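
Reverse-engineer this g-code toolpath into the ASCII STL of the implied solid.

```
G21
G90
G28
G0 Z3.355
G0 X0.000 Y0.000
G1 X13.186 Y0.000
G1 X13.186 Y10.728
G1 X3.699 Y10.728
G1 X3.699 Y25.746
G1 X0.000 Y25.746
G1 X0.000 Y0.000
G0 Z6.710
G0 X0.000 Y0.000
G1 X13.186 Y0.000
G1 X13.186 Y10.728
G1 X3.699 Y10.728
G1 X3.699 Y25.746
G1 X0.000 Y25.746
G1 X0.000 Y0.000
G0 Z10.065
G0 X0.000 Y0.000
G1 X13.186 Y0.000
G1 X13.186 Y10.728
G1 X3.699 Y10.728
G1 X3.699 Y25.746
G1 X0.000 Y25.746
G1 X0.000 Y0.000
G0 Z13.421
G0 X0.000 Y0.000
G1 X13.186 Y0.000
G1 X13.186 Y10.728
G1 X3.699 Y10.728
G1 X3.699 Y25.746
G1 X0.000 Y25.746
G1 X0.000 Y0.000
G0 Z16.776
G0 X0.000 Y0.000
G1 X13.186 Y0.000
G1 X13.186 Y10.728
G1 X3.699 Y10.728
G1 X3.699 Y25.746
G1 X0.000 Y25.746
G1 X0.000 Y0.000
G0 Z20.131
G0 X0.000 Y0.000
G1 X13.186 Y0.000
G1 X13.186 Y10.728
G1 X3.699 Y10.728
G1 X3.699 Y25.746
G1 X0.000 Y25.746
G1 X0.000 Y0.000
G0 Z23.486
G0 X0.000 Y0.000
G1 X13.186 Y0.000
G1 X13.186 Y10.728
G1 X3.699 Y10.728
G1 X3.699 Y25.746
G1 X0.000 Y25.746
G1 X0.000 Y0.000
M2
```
solid part
  facet normal 0.0000 0.0000 -1.0000
    outer loop
      vertex 13.186 10.728 0.000
      vertex 13.186 0.000 0.000
      vertex 0.000 0.000 0.000
    endloop
  endfacet
  facet normal 0.0000 0.0000 -1.0000
    outer loop
      vertex 3.699 10.728 0.000
      vertex 13.186 10.728 0.000
      vertex 0.000 0.000 0.000
    endloop
  endfacet
  facet normal 0.0000 0.0000 -1.0000
    outer loop
      vertex 3.699 25.746 0.000
      vertex 3.699 10.728 0.000
      vertex 0.000 0.000 0.000
    endloop
  endfacet
  facet normal 0.0000 0.0000 -1.0000
    outer loop
      vertex 0.000 25.746 0.000
      vertex 3.699 25.746 0.000
      vertex 0.000 0.000 0.000
    endloop
  endfacet
  facet normal 0.0000 0.0000 1.0000
    outer loop
      vertex 0.000 0.000 23.486
      vertex 13.186 0.000 23.486
      vertex 13.186 10.728 23.486
    endloop
  endfacet
  facet normal 0.0000 0.0000 1.0000
    outer loop
      vertex 0.000 0.000 23.486
      vertex 13.186 10.728 23.486
      vertex 3.699 10.728 23.486
    endloop
  endfacet
  facet normal 0.0000 0.0000 1.0000
    outer loop
      vertex 0.000 0.000 23.486
      vertex 3.699 10.728 23.486
      vertex 3.699 25.746 23.486
    endloop
  endfacet
  facet normal 0.0000 0.0000 1.0000
    outer loop
      vertex 0.000 0.000 23.486
      vertex 3.699 25.746 23.486
      vertex 0.000 25.746 23.486
    endloop
  endfacet
  facet normal 0.0000 -1.0000 0.0000
    outer loop
      vertex 0.000 0.000 0.000
      vertex 13.186 0.000 0.000
      vertex 13.186 0.000 23.486
    endloop
  endfacet
  facet normal 0.0000 -1.0000 0.0000
    outer loop
      vertex 0.000 0.000 0.000
      vertex 13.186 0.000 23.486
      vertex 0.000 0.000 23.486
    endloop
  endfacet
  facet normal 1.0000 0.0000 0.0000
    outer loop
      vertex 13.186 0.000 0.000
      vertex 13.186 10.728 0.000
      vertex 13.186 10.728 23.486
    endloop
  endfacet
  facet normal 1.0000 0.0000 0.0000
    outer loop
      vertex 13.186 0.000 0.000
      vertex 13.186 10.728 23.486
      vertex 13.186 0.000 23.486
    endloop
  endfacet
  facet normal 0.0000 1.0000 0.0000
    outer loop
      vertex 13.186 10.728 0.000
      vertex 3.699 10.728 0.000
      vertex 3.699 10.728 23.486
    endloop
  endfacet
  facet normal 0.0000 1.0000 0.0000
    outer loop
      vertex 13.186 10.728 0.000
      vertex 3.699 10.728 23.486
      vertex 13.186 10.728 23.486
    endloop
  endfacet
  facet normal 1.0000 0.0000 0.0000
    outer loop
      vertex 3.699 10.728 0.000
      vertex 3.699 25.746 0.000
      vertex 3.699 25.746 23.486
    endloop
  endfacet
  facet normal 1.0000 0.0000 0.0000
    outer loop
      vertex 3.699 10.728 0.000
      vertex 3.699 25.746 23.486
      vertex 3.699 10.728 23.486
    endloop
  endfacet
  facet normal 0.0000 1.0000 0.0000
    outer loop
      vertex 3.699 25.746 0.000
      vertex 0.000 25.746 0.000
      vertex 0.000 25.746 23.486
    endloop
  endfacet
  facet normal 0.0000 1.0000 0.0000
    outer loop
      vertex 3.699 25.746 0.000
      vertex 0.000 25.746 23.486
      vertex 3.699 25.746 23.486
    endloop
  endfacet
  facet normal -1.0000 0.0000 0.0000
    outer loop
      vertex 0.000 25.746 0.000
      vertex 0.000 0.000 0.000
      vertex 0.000 0.000 23.486
    endloop
  endfacet
  facet normal -1.0000 0.0000 0.0000
    outer loop
      vertex 0.000 25.746 0.000
      vertex 0.000 0.000 23.486
      vertex 0.000 25.746 23.486
    endloop
  endfacet
endsolid part

The G0 Z moves step by Δz≈3.355 mm. Every layer's G1 loop is the same polygon, so the solid is a straight extrusion of it from z=0 to z≈23.5. Closing with flat bottom and top caps and triangulating gives 20 facets — an L-shaped prism: outer 13.2 × 25.7 mm, arm thicknesses ≈ 10.7 mm (horizontal) and 3.7 mm (vertical), extruded 23.5 mm in z.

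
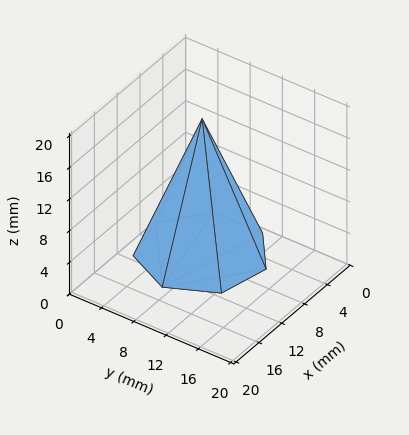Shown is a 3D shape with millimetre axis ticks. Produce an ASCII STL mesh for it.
Reading the render: the shape is a regular 7-sided pyramid, base circumscribed radius ≈ 7 mm, apex at z ≈ 17 mm (dimensions read to the nearest mm from the axis ticks). For the STL, each face is triangulated and given an outward normal.

solid part
  facet normal 0.0000 0.0000 -1.0000
    outer loop
      vertex 5.442 13.824 0.000
      vertex 11.364 12.473 0.000
      vertex 14.000 7.000 0.000
    endloop
  endfacet
  facet normal 0.0000 0.0000 -1.0000
    outer loop
      vertex 0.693 10.037 0.000
      vertex 5.442 13.824 0.000
      vertex 14.000 7.000 0.000
    endloop
  endfacet
  facet normal 0.0000 0.0000 -1.0000
    outer loop
      vertex 0.693 3.963 0.000
      vertex 0.693 10.037 0.000
      vertex 14.000 7.000 0.000
    endloop
  endfacet
  facet normal 0.0000 0.0000 -1.0000
    outer loop
      vertex 5.442 0.176 0.000
      vertex 0.693 3.963 0.000
      vertex 14.000 7.000 0.000
    endloop
  endfacet
  facet normal 0.0000 0.0000 -1.0000
    outer loop
      vertex 11.364 1.527 0.000
      vertex 5.442 0.176 0.000
      vertex 14.000 7.000 0.000
    endloop
  endfacet
  facet normal 0.8447 0.4068 0.3478
    outer loop
      vertex 14.000 7.000 0.000
      vertex 11.364 12.473 0.000
      vertex 7.000 7.000 17.000
    endloop
  endfacet
  facet normal 0.2085 0.9141 0.3478
    outer loop
      vertex 11.364 12.473 0.000
      vertex 5.442 13.824 0.000
      vertex 7.000 7.000 17.000
    endloop
  endfacet
  facet normal -0.5845 0.7330 0.3478
    outer loop
      vertex 5.442 13.824 0.000
      vertex 0.693 10.037 0.000
      vertex 7.000 7.000 17.000
    endloop
  endfacet
  facet normal -0.9376 0.0000 0.3478
    outer loop
      vertex 0.693 10.037 0.000
      vertex 0.693 3.963 0.000
      vertex 7.000 7.000 17.000
    endloop
  endfacet
  facet normal -0.5845 -0.7330 0.3478
    outer loop
      vertex 0.693 3.963 0.000
      vertex 5.442 0.176 0.000
      vertex 7.000 7.000 17.000
    endloop
  endfacet
  facet normal 0.2085 -0.9141 0.3478
    outer loop
      vertex 5.442 0.176 0.000
      vertex 11.364 1.527 0.000
      vertex 7.000 7.000 17.000
    endloop
  endfacet
  facet normal 0.8447 -0.4068 0.3478
    outer loop
      vertex 11.364 1.527 0.000
      vertex 14.000 7.000 0.000
      vertex 7.000 7.000 17.000
    endloop
  endfacet
endsolid part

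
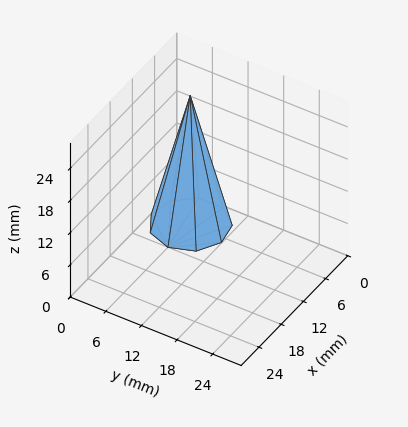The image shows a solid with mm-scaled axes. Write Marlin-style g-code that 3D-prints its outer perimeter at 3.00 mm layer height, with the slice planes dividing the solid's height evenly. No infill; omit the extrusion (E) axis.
Reading the render: the shape is a regular 9-sided pyramid, base circumscribed radius ≈ 6 mm, apex at z ≈ 24 mm (dimensions read to the nearest mm from the axis ticks). For the g-code, the solid's height is divided into equal slices at the stated Δz and each level perimeter traced with G1 moves after a G0 lift.

; perimeter-only toolpath
G21 ; units = mm
G90 ; absolute positioning
G28 ; home
; layer 1
G0 Z3.00
G0 X11.25 Y6.00
G1 X10.03 Y9.38
G1 X6.91 Y11.17
G1 X3.38 Y10.55
G1 X1.06 Y7.79
G1 X1.06 Y4.21
G1 X3.38 Y1.45
G1 X6.91 Y0.83
G1 X10.03 Y2.62
G1 X11.25 Y6.00
; layer 2
G0 Z6.00
G0 X10.50 Y6.00
G1 X9.45 Y8.89
G1 X6.78 Y10.43
G1 X3.75 Y9.90
G1 X1.77 Y7.54
G1 X1.77 Y4.46
G1 X3.75 Y2.10
G1 X6.78 Y1.57
G1 X9.45 Y3.10
G1 X10.50 Y6.00
; layer 3
G0 Z9.00
G0 X9.75 Y6.00
G1 X8.88 Y8.41
G1 X6.65 Y9.69
G1 X4.12 Y9.25
G1 X2.48 Y7.28
G1 X2.48 Y4.72
G1 X4.12 Y2.75
G1 X6.65 Y2.31
G1 X8.88 Y3.59
G1 X9.75 Y6.00
; layer 4
G0 Z12.00
G0 X9.00 Y6.00
G1 X8.30 Y7.93
G1 X6.52 Y8.96
G1 X4.50 Y8.60
G1 X3.18 Y7.03
G1 X3.18 Y4.97
G1 X4.50 Y3.40
G1 X6.52 Y3.04
G1 X8.30 Y4.07
G1 X9.00 Y6.00
; layer 5
G0 Z15.00
G0 X8.25 Y6.00
G1 X7.72 Y7.45
G1 X6.39 Y8.22
G1 X4.88 Y7.95
G1 X3.88 Y6.77
G1 X3.88 Y5.23
G1 X4.88 Y4.05
G1 X6.39 Y3.78
G1 X7.72 Y4.55
G1 X8.25 Y6.00
; layer 6
G0 Z18.00
G0 X7.50 Y6.00
G1 X7.15 Y6.96
G1 X6.26 Y7.48
G1 X5.25 Y7.30
G1 X4.59 Y6.51
G1 X4.59 Y5.49
G1 X5.25 Y4.70
G1 X6.26 Y4.52
G1 X7.15 Y5.04
G1 X7.50 Y6.00
; layer 7
G0 Z21.00
G0 X6.75 Y6.00
G1 X6.58 Y6.48
G1 X6.13 Y6.74
G1 X5.62 Y6.65
G1 X5.29 Y6.26
G1 X5.29 Y5.74
G1 X5.62 Y5.35
G1 X6.13 Y5.26
G1 X6.58 Y5.52
G1 X6.75 Y6.00
M2 ; end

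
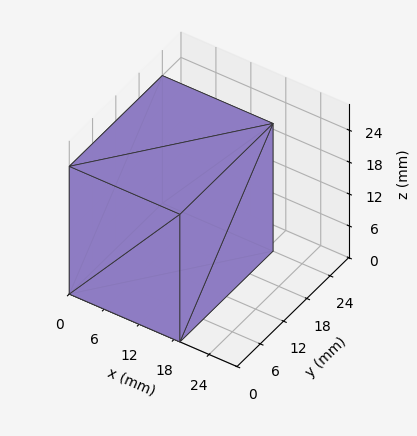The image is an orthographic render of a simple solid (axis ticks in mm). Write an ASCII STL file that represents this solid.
Reading the render: the shape is a rectangular box, roughly 19 × 24 mm footprint and 24 mm tall (dimensions read to the nearest mm from the axis ticks). For the STL, each face is triangulated and given an outward normal.

solid part
  facet normal 0.0000 0.0000 -1.0000
    outer loop
      vertex 19.00 24.00 0.00
      vertex 19.00 0.00 0.00
      vertex 0.00 0.00 0.00
    endloop
  endfacet
  facet normal 0.0000 0.0000 -1.0000
    outer loop
      vertex 0.00 24.00 0.00
      vertex 19.00 24.00 0.00
      vertex 0.00 0.00 0.00
    endloop
  endfacet
  facet normal 0.0000 0.0000 1.0000
    outer loop
      vertex 0.00 0.00 24.00
      vertex 19.00 0.00 24.00
      vertex 19.00 24.00 24.00
    endloop
  endfacet
  facet normal 0.0000 0.0000 1.0000
    outer loop
      vertex 0.00 0.00 24.00
      vertex 19.00 24.00 24.00
      vertex 0.00 24.00 24.00
    endloop
  endfacet
  facet normal 0.0000 -1.0000 0.0000
    outer loop
      vertex 0.00 0.00 0.00
      vertex 19.00 0.00 0.00
      vertex 19.00 0.00 24.00
    endloop
  endfacet
  facet normal 0.0000 -1.0000 0.0000
    outer loop
      vertex 0.00 0.00 0.00
      vertex 19.00 0.00 24.00
      vertex 0.00 0.00 24.00
    endloop
  endfacet
  facet normal 0.0000 1.0000 0.0000
    outer loop
      vertex 19.00 24.00 24.00
      vertex 19.00 24.00 0.00
      vertex 0.00 24.00 0.00
    endloop
  endfacet
  facet normal 0.0000 1.0000 0.0000
    outer loop
      vertex 0.00 24.00 24.00
      vertex 19.00 24.00 24.00
      vertex 0.00 24.00 0.00
    endloop
  endfacet
  facet normal -1.0000 0.0000 0.0000
    outer loop
      vertex 0.00 24.00 24.00
      vertex 0.00 24.00 0.00
      vertex 0.00 0.00 0.00
    endloop
  endfacet
  facet normal -1.0000 0.0000 0.0000
    outer loop
      vertex 0.00 0.00 24.00
      vertex 0.00 24.00 24.00
      vertex 0.00 0.00 0.00
    endloop
  endfacet
  facet normal 1.0000 0.0000 0.0000
    outer loop
      vertex 19.00 0.00 0.00
      vertex 19.00 24.00 0.00
      vertex 19.00 24.00 24.00
    endloop
  endfacet
  facet normal 1.0000 0.0000 0.0000
    outer loop
      vertex 19.00 0.00 0.00
      vertex 19.00 24.00 24.00
      vertex 19.00 0.00 24.00
    endloop
  endfacet
endsolid part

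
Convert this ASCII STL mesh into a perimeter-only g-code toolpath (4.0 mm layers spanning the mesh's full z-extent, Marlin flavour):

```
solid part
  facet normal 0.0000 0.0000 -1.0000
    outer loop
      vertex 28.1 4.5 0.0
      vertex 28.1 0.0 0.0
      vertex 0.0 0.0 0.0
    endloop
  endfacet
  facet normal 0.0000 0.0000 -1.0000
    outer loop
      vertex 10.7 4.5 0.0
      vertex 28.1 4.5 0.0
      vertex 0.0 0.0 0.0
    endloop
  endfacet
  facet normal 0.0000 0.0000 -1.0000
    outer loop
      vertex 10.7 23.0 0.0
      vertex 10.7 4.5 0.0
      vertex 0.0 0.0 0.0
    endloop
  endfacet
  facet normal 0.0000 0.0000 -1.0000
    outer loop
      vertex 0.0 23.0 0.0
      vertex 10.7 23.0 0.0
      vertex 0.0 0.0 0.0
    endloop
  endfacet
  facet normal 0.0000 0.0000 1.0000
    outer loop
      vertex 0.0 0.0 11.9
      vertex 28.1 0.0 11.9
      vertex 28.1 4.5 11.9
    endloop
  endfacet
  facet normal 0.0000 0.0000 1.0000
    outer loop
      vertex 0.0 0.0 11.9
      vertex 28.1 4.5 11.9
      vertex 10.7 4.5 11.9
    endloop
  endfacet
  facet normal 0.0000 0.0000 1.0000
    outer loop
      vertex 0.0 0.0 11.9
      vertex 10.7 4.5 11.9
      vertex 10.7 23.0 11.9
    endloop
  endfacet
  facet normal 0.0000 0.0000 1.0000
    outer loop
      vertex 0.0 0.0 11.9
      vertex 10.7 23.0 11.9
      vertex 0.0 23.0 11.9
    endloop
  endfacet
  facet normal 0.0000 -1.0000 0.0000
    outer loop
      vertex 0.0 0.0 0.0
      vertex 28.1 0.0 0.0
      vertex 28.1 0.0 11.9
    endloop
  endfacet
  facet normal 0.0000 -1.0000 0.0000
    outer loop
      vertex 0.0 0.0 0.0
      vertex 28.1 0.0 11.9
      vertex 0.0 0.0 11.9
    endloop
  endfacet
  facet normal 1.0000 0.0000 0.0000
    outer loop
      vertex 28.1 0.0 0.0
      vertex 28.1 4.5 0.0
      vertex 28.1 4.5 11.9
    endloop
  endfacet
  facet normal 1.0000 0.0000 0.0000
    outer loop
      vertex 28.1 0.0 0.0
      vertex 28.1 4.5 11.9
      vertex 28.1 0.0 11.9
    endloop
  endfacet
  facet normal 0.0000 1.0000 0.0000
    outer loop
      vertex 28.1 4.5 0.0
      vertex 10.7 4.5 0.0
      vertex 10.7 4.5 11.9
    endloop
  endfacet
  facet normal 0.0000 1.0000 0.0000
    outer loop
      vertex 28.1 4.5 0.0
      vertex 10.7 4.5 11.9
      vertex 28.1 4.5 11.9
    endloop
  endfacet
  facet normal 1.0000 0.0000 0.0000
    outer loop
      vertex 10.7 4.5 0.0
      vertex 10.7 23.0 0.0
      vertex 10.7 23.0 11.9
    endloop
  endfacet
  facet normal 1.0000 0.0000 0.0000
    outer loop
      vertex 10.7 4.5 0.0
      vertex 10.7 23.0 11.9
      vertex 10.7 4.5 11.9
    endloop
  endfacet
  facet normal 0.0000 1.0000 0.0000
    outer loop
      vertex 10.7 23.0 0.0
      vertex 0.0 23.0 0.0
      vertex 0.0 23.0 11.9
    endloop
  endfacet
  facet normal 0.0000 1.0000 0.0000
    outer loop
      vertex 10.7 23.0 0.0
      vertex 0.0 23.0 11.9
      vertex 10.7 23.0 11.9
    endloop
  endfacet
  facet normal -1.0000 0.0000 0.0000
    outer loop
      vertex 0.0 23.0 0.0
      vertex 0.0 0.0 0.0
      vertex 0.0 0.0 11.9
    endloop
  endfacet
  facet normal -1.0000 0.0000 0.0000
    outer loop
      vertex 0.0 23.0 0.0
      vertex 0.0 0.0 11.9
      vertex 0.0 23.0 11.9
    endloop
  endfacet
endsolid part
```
; perimeter-only toolpath
G21 ; units = mm
G90 ; absolute positioning
G28 ; home
; layer 1
G0 Z4.0
G0 X0.0 Y0.0
G1 X28.1 Y0.0
G1 X28.1 Y4.5
G1 X10.7 Y4.5
G1 X10.7 Y23.0
G1 X0.0 Y23.0
G1 X0.0 Y0.0
; layer 2
G0 Z7.9
G0 X0.0 Y0.0
G1 X28.1 Y0.0
G1 X28.1 Y4.5
G1 X10.7 Y4.5
G1 X10.7 Y23.0
G1 X0.0 Y23.0
G1 X0.0 Y0.0
; layer 3
G0 Z11.9
G0 X0.0 Y0.0
G1 X28.1 Y0.0
G1 X28.1 Y4.5
G1 X10.7 Y4.5
G1 X10.7 Y23.0
G1 X0.0 Y23.0
G1 X0.0 Y0.0
M2 ; end

The solid is an L-shaped prism: outer 28.1 × 23 mm, arm thicknesses ≈ 4.5 mm (horizontal) and 10.7 mm (vertical), extruded 11.9 mm in z. Slicing at Δz = 4.0 mm — 3 equal slices spanning the solid's height, so layer i sits at z = i·h/3 — gives 3 non-empty perimeters. Each is a 6-segment closed polygon; G0 lifts to the layer z and rapids to the start vertex, then G1 traces the edges.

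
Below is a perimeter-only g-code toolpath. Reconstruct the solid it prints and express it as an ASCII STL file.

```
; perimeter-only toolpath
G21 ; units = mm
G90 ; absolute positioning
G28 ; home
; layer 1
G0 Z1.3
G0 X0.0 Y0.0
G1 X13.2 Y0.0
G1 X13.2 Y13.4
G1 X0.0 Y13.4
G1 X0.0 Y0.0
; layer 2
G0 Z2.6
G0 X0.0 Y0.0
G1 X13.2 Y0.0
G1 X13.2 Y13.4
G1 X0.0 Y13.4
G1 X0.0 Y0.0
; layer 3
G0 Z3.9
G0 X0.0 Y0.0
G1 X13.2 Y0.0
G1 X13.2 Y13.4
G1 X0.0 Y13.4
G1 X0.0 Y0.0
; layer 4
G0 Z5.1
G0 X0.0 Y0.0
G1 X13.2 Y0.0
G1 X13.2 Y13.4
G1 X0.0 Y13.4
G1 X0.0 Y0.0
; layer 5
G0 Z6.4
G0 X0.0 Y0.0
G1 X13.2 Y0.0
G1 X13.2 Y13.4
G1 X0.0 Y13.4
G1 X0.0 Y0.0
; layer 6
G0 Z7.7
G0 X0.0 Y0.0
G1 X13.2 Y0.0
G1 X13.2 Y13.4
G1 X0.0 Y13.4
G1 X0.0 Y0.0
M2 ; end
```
solid part
  facet normal 0.0000 0.0000 -1.0000
    outer loop
      vertex 13.2 13.4 0.0
      vertex 13.2 0.0 0.0
      vertex 0.0 0.0 0.0
    endloop
  endfacet
  facet normal 0.0000 0.0000 -1.0000
    outer loop
      vertex 0.0 13.4 0.0
      vertex 13.2 13.4 0.0
      vertex 0.0 0.0 0.0
    endloop
  endfacet
  facet normal 0.0000 0.0000 1.0000
    outer loop
      vertex 0.0 0.0 7.7
      vertex 13.2 0.0 7.7
      vertex 13.2 13.4 7.7
    endloop
  endfacet
  facet normal 0.0000 0.0000 1.0000
    outer loop
      vertex 0.0 0.0 7.7
      vertex 13.2 13.4 7.7
      vertex 0.0 13.4 7.7
    endloop
  endfacet
  facet normal 0.0000 -1.0000 0.0000
    outer loop
      vertex 0.0 0.0 0.0
      vertex 13.2 0.0 0.0
      vertex 13.2 0.0 7.7
    endloop
  endfacet
  facet normal 0.0000 -1.0000 0.0000
    outer loop
      vertex 0.0 0.0 0.0
      vertex 13.2 0.0 7.7
      vertex 0.0 0.0 7.7
    endloop
  endfacet
  facet normal 0.0000 1.0000 0.0000
    outer loop
      vertex 13.2 13.4 7.7
      vertex 13.2 13.4 0.0
      vertex 0.0 13.4 0.0
    endloop
  endfacet
  facet normal 0.0000 1.0000 0.0000
    outer loop
      vertex 0.0 13.4 7.7
      vertex 13.2 13.4 7.7
      vertex 0.0 13.4 0.0
    endloop
  endfacet
  facet normal -1.0000 0.0000 0.0000
    outer loop
      vertex 0.0 13.4 7.7
      vertex 0.0 13.4 0.0
      vertex 0.0 0.0 0.0
    endloop
  endfacet
  facet normal -1.0000 0.0000 0.0000
    outer loop
      vertex 0.0 0.0 7.7
      vertex 0.0 13.4 7.7
      vertex 0.0 0.0 0.0
    endloop
  endfacet
  facet normal 1.0000 0.0000 0.0000
    outer loop
      vertex 13.2 0.0 0.0
      vertex 13.2 13.4 0.0
      vertex 13.2 13.4 7.7
    endloop
  endfacet
  facet normal 1.0000 0.0000 0.0000
    outer loop
      vertex 13.2 0.0 0.0
      vertex 13.2 13.4 7.7
      vertex 13.2 0.0 7.7
    endloop
  endfacet
endsolid part

The G0 Z moves step by Δz≈1.3 mm. Every layer's G1 loop is the same polygon, so the solid is a straight extrusion of it from z=0 to z≈7.7. Closing with flat bottom and top caps and triangulating gives 12 facets — a rectangular box, roughly 13.2 × 13.4 mm footprint and 7.7 mm tall.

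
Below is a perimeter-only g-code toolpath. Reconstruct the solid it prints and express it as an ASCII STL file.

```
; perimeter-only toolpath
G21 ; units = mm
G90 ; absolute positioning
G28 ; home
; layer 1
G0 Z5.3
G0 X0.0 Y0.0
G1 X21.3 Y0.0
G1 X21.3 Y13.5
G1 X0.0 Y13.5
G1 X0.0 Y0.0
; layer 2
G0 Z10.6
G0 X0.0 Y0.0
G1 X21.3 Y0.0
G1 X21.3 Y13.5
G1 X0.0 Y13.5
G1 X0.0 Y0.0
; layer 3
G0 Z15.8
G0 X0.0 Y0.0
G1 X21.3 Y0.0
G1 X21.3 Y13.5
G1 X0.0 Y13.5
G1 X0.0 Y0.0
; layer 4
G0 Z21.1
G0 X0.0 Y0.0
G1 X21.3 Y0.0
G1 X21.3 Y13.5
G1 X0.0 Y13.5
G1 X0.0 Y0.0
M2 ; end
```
solid part
  facet normal 0.0000 0.0000 -1.0000
    outer loop
      vertex 21.3 13.5 0.0
      vertex 21.3 0.0 0.0
      vertex 0.0 0.0 0.0
    endloop
  endfacet
  facet normal 0.0000 0.0000 -1.0000
    outer loop
      vertex 0.0 13.5 0.0
      vertex 21.3 13.5 0.0
      vertex 0.0 0.0 0.0
    endloop
  endfacet
  facet normal 0.0000 0.0000 1.0000
    outer loop
      vertex 0.0 0.0 21.1
      vertex 21.3 0.0 21.1
      vertex 21.3 13.5 21.1
    endloop
  endfacet
  facet normal 0.0000 0.0000 1.0000
    outer loop
      vertex 0.0 0.0 21.1
      vertex 21.3 13.5 21.1
      vertex 0.0 13.5 21.1
    endloop
  endfacet
  facet normal 0.0000 -1.0000 0.0000
    outer loop
      vertex 0.0 0.0 0.0
      vertex 21.3 0.0 0.0
      vertex 21.3 0.0 21.1
    endloop
  endfacet
  facet normal 0.0000 -1.0000 0.0000
    outer loop
      vertex 0.0 0.0 0.0
      vertex 21.3 0.0 21.1
      vertex 0.0 0.0 21.1
    endloop
  endfacet
  facet normal 0.0000 1.0000 0.0000
    outer loop
      vertex 21.3 13.5 21.1
      vertex 21.3 13.5 0.0
      vertex 0.0 13.5 0.0
    endloop
  endfacet
  facet normal 0.0000 1.0000 0.0000
    outer loop
      vertex 0.0 13.5 21.1
      vertex 21.3 13.5 21.1
      vertex 0.0 13.5 0.0
    endloop
  endfacet
  facet normal -1.0000 0.0000 0.0000
    outer loop
      vertex 0.0 13.5 21.1
      vertex 0.0 13.5 0.0
      vertex 0.0 0.0 0.0
    endloop
  endfacet
  facet normal -1.0000 0.0000 0.0000
    outer loop
      vertex 0.0 0.0 21.1
      vertex 0.0 13.5 21.1
      vertex 0.0 0.0 0.0
    endloop
  endfacet
  facet normal 1.0000 0.0000 0.0000
    outer loop
      vertex 21.3 0.0 0.0
      vertex 21.3 13.5 0.0
      vertex 21.3 13.5 21.1
    endloop
  endfacet
  facet normal 1.0000 0.0000 0.0000
    outer loop
      vertex 21.3 0.0 0.0
      vertex 21.3 13.5 21.1
      vertex 21.3 0.0 21.1
    endloop
  endfacet
endsolid part

The G0 Z moves step by Δz≈5.3 mm. Every layer's G1 loop is the same polygon, so the solid is a straight extrusion of it from z=0 to z≈21.1. Closing with flat bottom and top caps and triangulating gives 12 facets — a rectangular box, roughly 21.3 × 13.5 mm footprint and 21.1 mm tall.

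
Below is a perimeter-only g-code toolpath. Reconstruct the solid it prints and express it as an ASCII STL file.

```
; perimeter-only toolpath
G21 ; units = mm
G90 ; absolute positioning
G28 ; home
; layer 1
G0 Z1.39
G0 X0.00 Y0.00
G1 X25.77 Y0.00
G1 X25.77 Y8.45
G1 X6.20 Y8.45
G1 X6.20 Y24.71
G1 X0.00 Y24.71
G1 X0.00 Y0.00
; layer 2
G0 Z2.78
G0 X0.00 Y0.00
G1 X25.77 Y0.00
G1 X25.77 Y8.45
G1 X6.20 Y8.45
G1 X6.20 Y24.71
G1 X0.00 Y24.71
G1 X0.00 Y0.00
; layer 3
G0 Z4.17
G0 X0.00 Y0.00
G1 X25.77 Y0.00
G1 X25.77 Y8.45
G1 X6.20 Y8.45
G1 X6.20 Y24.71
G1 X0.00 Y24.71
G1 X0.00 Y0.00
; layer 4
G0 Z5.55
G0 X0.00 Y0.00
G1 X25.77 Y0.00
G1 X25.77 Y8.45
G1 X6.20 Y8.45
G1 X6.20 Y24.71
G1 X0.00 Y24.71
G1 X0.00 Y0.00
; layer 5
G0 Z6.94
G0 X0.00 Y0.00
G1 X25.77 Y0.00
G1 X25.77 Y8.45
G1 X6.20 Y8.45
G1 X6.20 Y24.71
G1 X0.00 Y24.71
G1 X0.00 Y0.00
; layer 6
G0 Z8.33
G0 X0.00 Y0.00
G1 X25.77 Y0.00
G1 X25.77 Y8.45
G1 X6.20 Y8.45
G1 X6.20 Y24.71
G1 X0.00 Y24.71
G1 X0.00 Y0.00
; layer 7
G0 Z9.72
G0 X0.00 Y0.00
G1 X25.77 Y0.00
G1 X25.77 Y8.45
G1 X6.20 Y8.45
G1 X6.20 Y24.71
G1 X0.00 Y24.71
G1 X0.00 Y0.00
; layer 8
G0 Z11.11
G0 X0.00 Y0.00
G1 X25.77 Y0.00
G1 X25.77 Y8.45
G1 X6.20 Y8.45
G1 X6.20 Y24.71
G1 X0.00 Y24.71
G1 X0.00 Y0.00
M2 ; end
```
solid part
  facet normal 0.0000 0.0000 -1.0000
    outer loop
      vertex 25.77 8.45 0.00
      vertex 25.77 0.00 0.00
      vertex 0.00 0.00 0.00
    endloop
  endfacet
  facet normal 0.0000 0.0000 -1.0000
    outer loop
      vertex 6.20 8.45 0.00
      vertex 25.77 8.45 0.00
      vertex 0.00 0.00 0.00
    endloop
  endfacet
  facet normal 0.0000 0.0000 -1.0000
    outer loop
      vertex 6.20 24.71 0.00
      vertex 6.20 8.45 0.00
      vertex 0.00 0.00 0.00
    endloop
  endfacet
  facet normal 0.0000 0.0000 -1.0000
    outer loop
      vertex 0.00 24.71 0.00
      vertex 6.20 24.71 0.00
      vertex 0.00 0.00 0.00
    endloop
  endfacet
  facet normal 0.0000 0.0000 1.0000
    outer loop
      vertex 0.00 0.00 11.11
      vertex 25.77 0.00 11.11
      vertex 25.77 8.45 11.11
    endloop
  endfacet
  facet normal 0.0000 0.0000 1.0000
    outer loop
      vertex 0.00 0.00 11.11
      vertex 25.77 8.45 11.11
      vertex 6.20 8.45 11.11
    endloop
  endfacet
  facet normal 0.0000 0.0000 1.0000
    outer loop
      vertex 0.00 0.00 11.11
      vertex 6.20 8.45 11.11
      vertex 6.20 24.71 11.11
    endloop
  endfacet
  facet normal 0.0000 0.0000 1.0000
    outer loop
      vertex 0.00 0.00 11.11
      vertex 6.20 24.71 11.11
      vertex 0.00 24.71 11.11
    endloop
  endfacet
  facet normal 0.0000 -1.0000 0.0000
    outer loop
      vertex 0.00 0.00 0.00
      vertex 25.77 0.00 0.00
      vertex 25.77 0.00 11.11
    endloop
  endfacet
  facet normal 0.0000 -1.0000 0.0000
    outer loop
      vertex 0.00 0.00 0.00
      vertex 25.77 0.00 11.11
      vertex 0.00 0.00 11.11
    endloop
  endfacet
  facet normal 1.0000 0.0000 0.0000
    outer loop
      vertex 25.77 0.00 0.00
      vertex 25.77 8.45 0.00
      vertex 25.77 8.45 11.11
    endloop
  endfacet
  facet normal 1.0000 0.0000 0.0000
    outer loop
      vertex 25.77 0.00 0.00
      vertex 25.77 8.45 11.11
      vertex 25.77 0.00 11.11
    endloop
  endfacet
  facet normal 0.0000 1.0000 0.0000
    outer loop
      vertex 25.77 8.45 0.00
      vertex 6.20 8.45 0.00
      vertex 6.20 8.45 11.11
    endloop
  endfacet
  facet normal 0.0000 1.0000 0.0000
    outer loop
      vertex 25.77 8.45 0.00
      vertex 6.20 8.45 11.11
      vertex 25.77 8.45 11.11
    endloop
  endfacet
  facet normal 1.0000 0.0000 0.0000
    outer loop
      vertex 6.20 8.45 0.00
      vertex 6.20 24.71 0.00
      vertex 6.20 24.71 11.11
    endloop
  endfacet
  facet normal 1.0000 0.0000 0.0000
    outer loop
      vertex 6.20 8.45 0.00
      vertex 6.20 24.71 11.11
      vertex 6.20 8.45 11.11
    endloop
  endfacet
  facet normal 0.0000 1.0000 0.0000
    outer loop
      vertex 6.20 24.71 0.00
      vertex 0.00 24.71 0.00
      vertex 0.00 24.71 11.11
    endloop
  endfacet
  facet normal 0.0000 1.0000 0.0000
    outer loop
      vertex 6.20 24.71 0.00
      vertex 0.00 24.71 11.11
      vertex 6.20 24.71 11.11
    endloop
  endfacet
  facet normal -1.0000 0.0000 0.0000
    outer loop
      vertex 0.00 24.71 0.00
      vertex 0.00 0.00 0.00
      vertex 0.00 0.00 11.11
    endloop
  endfacet
  facet normal -1.0000 0.0000 0.0000
    outer loop
      vertex 0.00 24.71 0.00
      vertex 0.00 0.00 11.11
      vertex 0.00 24.71 11.11
    endloop
  endfacet
endsolid part

The G0 Z moves step by Δz≈1.39 mm. Every layer's G1 loop is the same polygon, so the solid is a straight extrusion of it from z=0 to z≈11.1. Closing with flat bottom and top caps and triangulating gives 20 facets — an L-shaped prism: outer 25.8 × 24.7 mm, arm thicknesses ≈ 8.45 mm (horizontal) and 6.2 mm (vertical), extruded 11.1 mm in z.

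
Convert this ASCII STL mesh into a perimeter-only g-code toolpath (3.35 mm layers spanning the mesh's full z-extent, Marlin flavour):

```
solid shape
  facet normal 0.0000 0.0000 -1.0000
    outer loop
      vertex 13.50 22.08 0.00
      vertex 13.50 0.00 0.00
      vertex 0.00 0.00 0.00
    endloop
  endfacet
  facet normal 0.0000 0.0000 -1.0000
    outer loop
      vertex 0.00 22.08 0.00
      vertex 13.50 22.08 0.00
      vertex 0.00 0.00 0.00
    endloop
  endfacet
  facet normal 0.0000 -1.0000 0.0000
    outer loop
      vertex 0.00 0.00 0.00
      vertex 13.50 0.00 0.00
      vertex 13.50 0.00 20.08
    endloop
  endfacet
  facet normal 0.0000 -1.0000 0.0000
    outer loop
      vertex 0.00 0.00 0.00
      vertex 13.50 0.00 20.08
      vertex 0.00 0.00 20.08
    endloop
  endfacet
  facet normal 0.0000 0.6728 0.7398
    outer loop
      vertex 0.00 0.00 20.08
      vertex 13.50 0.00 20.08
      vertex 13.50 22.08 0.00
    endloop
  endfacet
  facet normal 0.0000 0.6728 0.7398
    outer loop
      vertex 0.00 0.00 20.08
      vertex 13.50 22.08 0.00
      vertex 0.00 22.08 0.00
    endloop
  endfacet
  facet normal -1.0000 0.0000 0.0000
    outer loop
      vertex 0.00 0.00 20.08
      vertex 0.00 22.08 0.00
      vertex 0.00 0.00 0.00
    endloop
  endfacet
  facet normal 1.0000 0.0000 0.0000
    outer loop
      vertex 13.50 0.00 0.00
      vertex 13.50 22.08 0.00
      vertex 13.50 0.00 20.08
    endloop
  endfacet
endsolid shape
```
; perimeter-only toolpath
G21 ; units = mm
G90 ; absolute positioning
G28 ; home
; layer 1
G0 Z3.35
G0 X0.00 Y0.00
G1 X13.50 Y0.00
G1 X13.50 Y18.40
G1 X0.00 Y18.40
G1 X0.00 Y0.00
; layer 2
G0 Z6.69
G0 X0.00 Y0.00
G1 X13.50 Y0.00
G1 X13.50 Y14.72
G1 X0.00 Y14.72
G1 X0.00 Y0.00
; layer 3
G0 Z10.04
G0 X0.00 Y0.00
G1 X13.50 Y0.00
G1 X13.50 Y11.04
G1 X0.00 Y11.04
G1 X0.00 Y0.00
; layer 4
G0 Z13.39
G0 X0.00 Y0.00
G1 X13.50 Y0.00
G1 X13.50 Y7.36
G1 X0.00 Y7.36
G1 X0.00 Y0.00
; layer 5
G0 Z16.73
G0 X0.00 Y0.00
G1 X13.50 Y0.00
G1 X13.50 Y3.68
G1 X0.00 Y3.68
G1 X0.00 Y0.00
M2 ; end

The solid is a wedge (ramp): 13.5 × 22.1 mm base, rising to 20.1 mm along the y=0 edge and sloping linearly to z=0 at y=22.1. Slicing at Δz = 3.35 mm — 6 equal slices spanning the solid's height, so layer i sits at z = i·h/6 — gives 5 non-empty perimeters. Each is a 4-segment closed polygon; G0 lifts to the layer z and rapids to the start vertex, then G1 traces the edges. The cross-section shrinks linearly with z (the slice at the apex is degenerate and omitted).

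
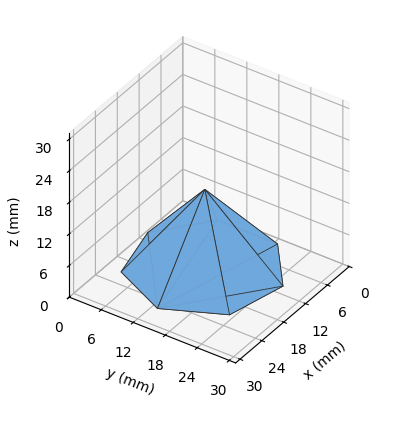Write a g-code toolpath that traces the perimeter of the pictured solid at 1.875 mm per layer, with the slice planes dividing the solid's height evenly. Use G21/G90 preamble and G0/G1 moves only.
Reading the render: the shape is a regular 7-sided pyramid, base circumscribed radius ≈ 13 mm, apex at z ≈ 15 mm (dimensions read to the nearest mm from the axis ticks). For the g-code, the solid's height is divided into equal slices at the stated Δz and each level perimeter traced with G1 moves after a G0 lift.

; perimeter-only toolpath
G21 ; units = mm
G90 ; absolute positioning
G28 ; home
; layer 1
G0 Z1.875
G0 X24.375 Y13.000
G1 X20.092 Y21.894
G1 X10.469 Y24.090
G1 X2.751 Y17.935
G1 X2.751 Y8.065
G1 X10.469 Y1.910
G1 X20.092 Y4.107
G1 X24.375 Y13.000
; layer 2
G0 Z3.750
G0 X22.750 Y13.000
G1 X19.079 Y20.623
G1 X10.830 Y22.505
G1 X4.215 Y17.230
G1 X4.215 Y8.770
G1 X10.830 Y3.494
G1 X19.079 Y5.377
G1 X22.750 Y13.000
; layer 3
G0 Z5.625
G0 X21.125 Y13.000
G1 X18.066 Y19.352
G1 X11.192 Y20.921
G1 X5.679 Y16.525
G1 X5.679 Y9.475
G1 X11.192 Y5.079
G1 X18.066 Y6.647
G1 X21.125 Y13.000
; layer 4
G0 Z7.500
G0 X19.500 Y13.000
G1 X17.053 Y18.082
G1 X11.553 Y19.337
G1 X7.143 Y15.820
G1 X7.143 Y10.180
G1 X11.553 Y6.663
G1 X17.053 Y7.918
G1 X19.500 Y13.000
; layer 5
G0 Z9.375
G0 X17.875 Y13.000
G1 X16.039 Y16.812
G1 X11.915 Y17.753
G1 X8.608 Y15.115
G1 X8.608 Y10.885
G1 X11.915 Y8.247
G1 X16.039 Y9.188
G1 X17.875 Y13.000
; layer 6
G0 Z11.250
G0 X16.250 Y13.000
G1 X15.026 Y15.541
G1 X12.277 Y16.169
G1 X10.072 Y14.410
G1 X10.072 Y11.590
G1 X12.277 Y9.832
G1 X15.026 Y10.459
G1 X16.250 Y13.000
; layer 7
G0 Z13.125
G0 X14.625 Y13.000
G1 X14.013 Y14.271
G1 X12.638 Y14.584
G1 X11.536 Y13.705
G1 X11.536 Y12.295
G1 X12.638 Y11.416
G1 X14.013 Y11.729
G1 X14.625 Y13.000
M2 ; end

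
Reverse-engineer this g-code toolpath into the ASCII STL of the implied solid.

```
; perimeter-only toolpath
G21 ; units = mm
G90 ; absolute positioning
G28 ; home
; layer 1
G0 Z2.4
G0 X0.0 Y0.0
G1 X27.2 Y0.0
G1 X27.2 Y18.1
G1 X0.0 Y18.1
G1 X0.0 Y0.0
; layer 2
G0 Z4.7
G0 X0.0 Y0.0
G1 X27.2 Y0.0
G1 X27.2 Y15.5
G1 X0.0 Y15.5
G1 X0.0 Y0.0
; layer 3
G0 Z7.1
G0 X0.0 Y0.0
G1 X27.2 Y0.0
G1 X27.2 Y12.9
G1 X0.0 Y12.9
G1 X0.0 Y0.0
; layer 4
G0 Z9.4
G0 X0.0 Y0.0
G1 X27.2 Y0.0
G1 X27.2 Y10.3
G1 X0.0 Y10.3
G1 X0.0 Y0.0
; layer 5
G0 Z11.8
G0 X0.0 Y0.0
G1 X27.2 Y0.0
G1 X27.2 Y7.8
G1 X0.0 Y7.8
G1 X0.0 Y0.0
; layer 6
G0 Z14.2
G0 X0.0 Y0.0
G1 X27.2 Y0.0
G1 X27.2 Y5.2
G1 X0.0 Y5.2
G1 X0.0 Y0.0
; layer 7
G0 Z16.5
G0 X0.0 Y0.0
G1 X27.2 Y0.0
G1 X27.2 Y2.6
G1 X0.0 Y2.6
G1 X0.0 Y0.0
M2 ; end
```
solid part
  facet normal 0.0000 0.0000 -1.0000
    outer loop
      vertex 27.2 20.7 0.0
      vertex 27.2 0.0 0.0
      vertex 0.0 0.0 0.0
    endloop
  endfacet
  facet normal 0.0000 0.0000 -1.0000
    outer loop
      vertex 0.0 20.7 0.0
      vertex 27.2 20.7 0.0
      vertex 0.0 0.0 0.0
    endloop
  endfacet
  facet normal 0.0000 -1.0000 0.0000
    outer loop
      vertex 0.0 0.0 0.0
      vertex 27.2 0.0 0.0
      vertex 27.2 0.0 18.9
    endloop
  endfacet
  facet normal 0.0000 -1.0000 0.0000
    outer loop
      vertex 0.0 0.0 0.0
      vertex 27.2 0.0 18.9
      vertex 0.0 0.0 18.9
    endloop
  endfacet
  facet normal 0.0000 0.6743 0.7385
    outer loop
      vertex 0.0 0.0 18.9
      vertex 27.2 0.0 18.9
      vertex 27.2 20.7 0.0
    endloop
  endfacet
  facet normal 0.0000 0.6743 0.7385
    outer loop
      vertex 0.0 0.0 18.9
      vertex 27.2 20.7 0.0
      vertex 0.0 20.7 0.0
    endloop
  endfacet
  facet normal -1.0000 0.0000 0.0000
    outer loop
      vertex 0.0 0.0 18.9
      vertex 0.0 20.7 0.0
      vertex 0.0 0.0 0.0
    endloop
  endfacet
  facet normal 1.0000 0.0000 0.0000
    outer loop
      vertex 27.2 0.0 0.0
      vertex 27.2 20.7 0.0
      vertex 27.2 0.0 18.9
    endloop
  endfacet
endsolid part

The G0 Z moves step by Δz≈2.4 mm. The G1 loops shrink linearly with z, so the solid tapers from its base footprint up to z≈18.9. Closing with a flat bottom cap and the tapered top and triangulating gives 8 facets — a wedge (ramp): 27.2 × 20.7 mm base, rising to 18.9 mm along the y=0 edge and sloping linearly to z=0 at y=20.7.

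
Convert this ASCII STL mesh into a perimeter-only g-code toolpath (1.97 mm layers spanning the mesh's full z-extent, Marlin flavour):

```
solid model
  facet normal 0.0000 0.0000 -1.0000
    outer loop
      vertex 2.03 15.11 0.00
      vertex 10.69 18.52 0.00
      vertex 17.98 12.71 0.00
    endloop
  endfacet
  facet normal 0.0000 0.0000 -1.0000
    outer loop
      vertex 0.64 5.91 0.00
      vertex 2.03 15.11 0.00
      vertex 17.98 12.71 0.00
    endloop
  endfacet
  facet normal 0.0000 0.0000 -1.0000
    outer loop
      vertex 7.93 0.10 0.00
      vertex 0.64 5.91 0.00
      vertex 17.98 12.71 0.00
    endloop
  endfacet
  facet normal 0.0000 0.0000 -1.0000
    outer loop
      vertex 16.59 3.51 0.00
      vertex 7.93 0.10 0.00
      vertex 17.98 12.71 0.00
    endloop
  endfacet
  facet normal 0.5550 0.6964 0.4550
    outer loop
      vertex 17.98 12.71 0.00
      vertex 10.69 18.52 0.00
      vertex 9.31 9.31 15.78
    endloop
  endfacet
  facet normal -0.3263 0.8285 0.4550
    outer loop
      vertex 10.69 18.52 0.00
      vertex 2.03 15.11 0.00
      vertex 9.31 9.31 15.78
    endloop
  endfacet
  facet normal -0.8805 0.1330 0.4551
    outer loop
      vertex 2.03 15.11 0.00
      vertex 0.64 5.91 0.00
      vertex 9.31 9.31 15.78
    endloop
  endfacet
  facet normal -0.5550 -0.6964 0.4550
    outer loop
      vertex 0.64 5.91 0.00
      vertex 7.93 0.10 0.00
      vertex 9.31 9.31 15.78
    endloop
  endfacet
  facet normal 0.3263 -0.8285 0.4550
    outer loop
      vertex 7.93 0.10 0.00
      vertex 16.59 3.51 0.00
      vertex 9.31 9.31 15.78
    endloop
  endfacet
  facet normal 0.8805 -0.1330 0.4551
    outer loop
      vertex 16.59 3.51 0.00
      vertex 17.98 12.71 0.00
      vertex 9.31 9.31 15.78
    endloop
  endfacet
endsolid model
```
; perimeter-only toolpath
G21 ; units = mm
G90 ; absolute positioning
G28 ; home
; layer 1
G0 Z1.97
G0 X16.90 Y12.29
G1 X10.52 Y17.37
G1 X2.94 Y14.38
G1 X1.72 Y6.34
G1 X8.10 Y1.25
G1 X15.68 Y4.24
G1 X16.90 Y12.29
; layer 2
G0 Z3.94
G0 X15.81 Y11.86
G1 X10.35 Y16.22
G1 X3.85 Y13.66
G1 X2.81 Y6.76
G1 X8.28 Y2.40
G1 X14.77 Y4.96
G1 X15.81 Y11.86
; layer 3
G0 Z5.92
G0 X14.73 Y11.44
G1 X10.17 Y15.07
G1 X4.76 Y12.93
G1 X3.89 Y7.19
G1 X8.45 Y3.55
G1 X13.86 Y5.68
G1 X14.73 Y11.44
; layer 4
G0 Z7.89
G0 X13.64 Y11.01
G1 X10.00 Y13.91
G1 X5.67 Y12.21
G1 X4.98 Y7.61
G1 X8.62 Y4.71
G1 X12.95 Y6.41
G1 X13.64 Y11.01
; layer 5
G0 Z9.86
G0 X12.56 Y10.59
G1 X9.83 Y12.76
G1 X6.58 Y11.48
G1 X6.06 Y8.04
G1 X8.79 Y5.86
G1 X12.04 Y7.14
G1 X12.56 Y10.59
; layer 6
G0 Z11.83
G0 X11.48 Y10.16
G1 X9.65 Y11.61
G1 X7.49 Y10.76
G1 X7.14 Y8.46
G1 X8.96 Y7.01
G1 X11.13 Y7.86
G1 X11.48 Y10.16
; layer 7
G0 Z13.81
G0 X10.39 Y9.73
G1 X9.48 Y10.46
G1 X8.40 Y10.04
G1 X8.23 Y8.88
G1 X9.14 Y8.16
G1 X10.22 Y8.59
G1 X10.39 Y9.73
M2 ; end

The solid is a regular 6-sided pyramid, base circumscribed radius ≈ 9.31 mm, apex at z ≈ 15.8 mm. Slicing at Δz = 1.97 mm — 8 equal slices spanning the solid's height, so layer i sits at z = i·h/8 — gives 7 non-empty perimeters. Each is a 6-segment closed polygon; G0 lifts to the layer z and rapids to the start vertex, then G1 traces the edges. The cross-section shrinks linearly with z (the slice at the apex is degenerate and omitted).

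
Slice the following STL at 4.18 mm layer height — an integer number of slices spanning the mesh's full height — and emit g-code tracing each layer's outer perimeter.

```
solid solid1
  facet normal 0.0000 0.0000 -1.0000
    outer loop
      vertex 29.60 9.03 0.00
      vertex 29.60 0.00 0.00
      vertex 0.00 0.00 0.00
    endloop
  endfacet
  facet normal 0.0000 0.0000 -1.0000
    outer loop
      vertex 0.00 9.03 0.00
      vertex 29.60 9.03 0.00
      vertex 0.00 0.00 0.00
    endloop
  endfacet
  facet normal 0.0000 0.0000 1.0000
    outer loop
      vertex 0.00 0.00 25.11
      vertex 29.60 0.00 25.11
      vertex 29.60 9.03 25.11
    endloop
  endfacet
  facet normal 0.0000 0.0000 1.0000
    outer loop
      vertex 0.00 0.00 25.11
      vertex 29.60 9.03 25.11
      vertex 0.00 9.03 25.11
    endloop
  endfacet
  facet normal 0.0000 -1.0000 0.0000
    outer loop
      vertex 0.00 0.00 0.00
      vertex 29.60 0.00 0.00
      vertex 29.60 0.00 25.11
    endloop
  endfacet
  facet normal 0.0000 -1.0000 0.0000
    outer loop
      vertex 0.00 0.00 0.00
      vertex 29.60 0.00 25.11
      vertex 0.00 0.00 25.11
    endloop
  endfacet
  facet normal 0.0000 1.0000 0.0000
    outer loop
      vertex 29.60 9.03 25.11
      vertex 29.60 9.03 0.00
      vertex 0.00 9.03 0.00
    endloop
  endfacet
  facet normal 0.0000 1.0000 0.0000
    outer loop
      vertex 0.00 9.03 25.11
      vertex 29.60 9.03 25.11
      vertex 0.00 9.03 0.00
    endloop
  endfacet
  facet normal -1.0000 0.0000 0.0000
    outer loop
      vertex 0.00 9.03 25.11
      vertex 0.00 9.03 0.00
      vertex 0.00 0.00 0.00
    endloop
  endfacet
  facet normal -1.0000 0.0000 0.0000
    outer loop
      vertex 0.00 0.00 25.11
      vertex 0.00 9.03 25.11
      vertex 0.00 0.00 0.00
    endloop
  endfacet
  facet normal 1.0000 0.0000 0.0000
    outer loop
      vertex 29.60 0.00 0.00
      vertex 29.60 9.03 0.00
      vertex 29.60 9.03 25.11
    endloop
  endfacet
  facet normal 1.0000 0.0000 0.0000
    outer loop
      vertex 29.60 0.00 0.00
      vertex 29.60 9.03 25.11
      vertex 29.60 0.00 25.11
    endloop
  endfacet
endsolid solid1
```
; perimeter-only toolpath
G21 ; units = mm
G90 ; absolute positioning
G28 ; home
; layer 1
G0 Z4.18
G0 X0.00 Y0.00
G1 X29.60 Y0.00
G1 X29.60 Y9.03
G1 X0.00 Y9.03
G1 X0.00 Y0.00
; layer 2
G0 Z8.37
G0 X0.00 Y0.00
G1 X29.60 Y0.00
G1 X29.60 Y9.03
G1 X0.00 Y9.03
G1 X0.00 Y0.00
; layer 3
G0 Z12.55
G0 X0.00 Y0.00
G1 X29.60 Y0.00
G1 X29.60 Y9.03
G1 X0.00 Y9.03
G1 X0.00 Y0.00
; layer 4
G0 Z16.74
G0 X0.00 Y0.00
G1 X29.60 Y0.00
G1 X29.60 Y9.03
G1 X0.00 Y9.03
G1 X0.00 Y0.00
; layer 5
G0 Z20.92
G0 X0.00 Y0.00
G1 X29.60 Y0.00
G1 X29.60 Y9.03
G1 X0.00 Y9.03
G1 X0.00 Y0.00
; layer 6
G0 Z25.11
G0 X0.00 Y0.00
G1 X29.60 Y0.00
G1 X29.60 Y9.03
G1 X0.00 Y9.03
G1 X0.00 Y0.00
M2 ; end

The solid is a rectangular box, roughly 29.6 × 9.03 mm footprint and 25.1 mm tall. Slicing at Δz = 4.18 mm — 6 equal slices spanning the solid's height, so layer i sits at z = i·h/6 — gives 6 non-empty perimeters. Each is a 4-segment closed polygon; G0 lifts to the layer z and rapids to the start vertex, then G1 traces the edges.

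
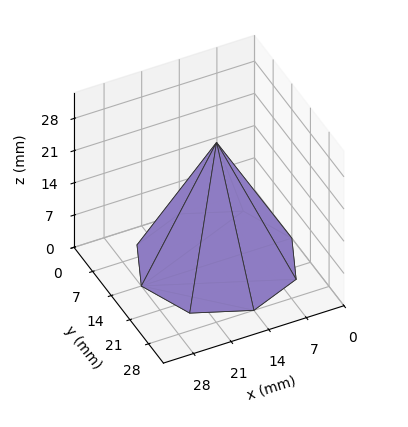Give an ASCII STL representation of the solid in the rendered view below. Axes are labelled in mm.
Reading the render: the shape is a regular 8-sided pyramid, base circumscribed radius ≈ 14 mm, apex at z ≈ 26 mm (dimensions read to the nearest mm from the axis ticks). For the STL, each face is triangulated and given an outward normal.

solid part
  facet normal 0.0000 0.0000 -1.0000
    outer loop
      vertex 14.000 28.000 0.000
      vertex 23.899 23.899 0.000
      vertex 28.000 14.000 0.000
    endloop
  endfacet
  facet normal 0.0000 0.0000 -1.0000
    outer loop
      vertex 4.101 23.899 0.000
      vertex 14.000 28.000 0.000
      vertex 28.000 14.000 0.000
    endloop
  endfacet
  facet normal 0.0000 0.0000 -1.0000
    outer loop
      vertex 0.000 14.000 0.000
      vertex 4.101 23.899 0.000
      vertex 28.000 14.000 0.000
    endloop
  endfacet
  facet normal 0.0000 0.0000 -1.0000
    outer loop
      vertex 4.101 4.101 0.000
      vertex 0.000 14.000 0.000
      vertex 28.000 14.000 0.000
    endloop
  endfacet
  facet normal 0.0000 0.0000 -1.0000
    outer loop
      vertex 14.000 0.000 0.000
      vertex 4.101 4.101 0.000
      vertex 28.000 14.000 0.000
    endloop
  endfacet
  facet normal 0.0000 0.0000 -1.0000
    outer loop
      vertex 23.899 4.101 0.000
      vertex 14.000 0.000 0.000
      vertex 28.000 14.000 0.000
    endloop
  endfacet
  facet normal 0.8272 0.3427 0.4454
    outer loop
      vertex 28.000 14.000 0.000
      vertex 23.899 23.899 0.000
      vertex 14.000 14.000 26.000
    endloop
  endfacet
  facet normal 0.3427 0.8272 0.4454
    outer loop
      vertex 23.899 23.899 0.000
      vertex 14.000 28.000 0.000
      vertex 14.000 14.000 26.000
    endloop
  endfacet
  facet normal -0.3427 0.8272 0.4454
    outer loop
      vertex 14.000 28.000 0.000
      vertex 4.101 23.899 0.000
      vertex 14.000 14.000 26.000
    endloop
  endfacet
  facet normal -0.8272 0.3427 0.4454
    outer loop
      vertex 4.101 23.899 0.000
      vertex 0.000 14.000 0.000
      vertex 14.000 14.000 26.000
    endloop
  endfacet
  facet normal -0.8272 -0.3427 0.4454
    outer loop
      vertex 0.000 14.000 0.000
      vertex 4.101 4.101 0.000
      vertex 14.000 14.000 26.000
    endloop
  endfacet
  facet normal -0.3427 -0.8272 0.4454
    outer loop
      vertex 4.101 4.101 0.000
      vertex 14.000 0.000 0.000
      vertex 14.000 14.000 26.000
    endloop
  endfacet
  facet normal 0.3427 -0.8272 0.4454
    outer loop
      vertex 14.000 0.000 0.000
      vertex 23.899 4.101 0.000
      vertex 14.000 14.000 26.000
    endloop
  endfacet
  facet normal 0.8272 -0.3427 0.4454
    outer loop
      vertex 23.899 4.101 0.000
      vertex 28.000 14.000 0.000
      vertex 14.000 14.000 26.000
    endloop
  endfacet
endsolid part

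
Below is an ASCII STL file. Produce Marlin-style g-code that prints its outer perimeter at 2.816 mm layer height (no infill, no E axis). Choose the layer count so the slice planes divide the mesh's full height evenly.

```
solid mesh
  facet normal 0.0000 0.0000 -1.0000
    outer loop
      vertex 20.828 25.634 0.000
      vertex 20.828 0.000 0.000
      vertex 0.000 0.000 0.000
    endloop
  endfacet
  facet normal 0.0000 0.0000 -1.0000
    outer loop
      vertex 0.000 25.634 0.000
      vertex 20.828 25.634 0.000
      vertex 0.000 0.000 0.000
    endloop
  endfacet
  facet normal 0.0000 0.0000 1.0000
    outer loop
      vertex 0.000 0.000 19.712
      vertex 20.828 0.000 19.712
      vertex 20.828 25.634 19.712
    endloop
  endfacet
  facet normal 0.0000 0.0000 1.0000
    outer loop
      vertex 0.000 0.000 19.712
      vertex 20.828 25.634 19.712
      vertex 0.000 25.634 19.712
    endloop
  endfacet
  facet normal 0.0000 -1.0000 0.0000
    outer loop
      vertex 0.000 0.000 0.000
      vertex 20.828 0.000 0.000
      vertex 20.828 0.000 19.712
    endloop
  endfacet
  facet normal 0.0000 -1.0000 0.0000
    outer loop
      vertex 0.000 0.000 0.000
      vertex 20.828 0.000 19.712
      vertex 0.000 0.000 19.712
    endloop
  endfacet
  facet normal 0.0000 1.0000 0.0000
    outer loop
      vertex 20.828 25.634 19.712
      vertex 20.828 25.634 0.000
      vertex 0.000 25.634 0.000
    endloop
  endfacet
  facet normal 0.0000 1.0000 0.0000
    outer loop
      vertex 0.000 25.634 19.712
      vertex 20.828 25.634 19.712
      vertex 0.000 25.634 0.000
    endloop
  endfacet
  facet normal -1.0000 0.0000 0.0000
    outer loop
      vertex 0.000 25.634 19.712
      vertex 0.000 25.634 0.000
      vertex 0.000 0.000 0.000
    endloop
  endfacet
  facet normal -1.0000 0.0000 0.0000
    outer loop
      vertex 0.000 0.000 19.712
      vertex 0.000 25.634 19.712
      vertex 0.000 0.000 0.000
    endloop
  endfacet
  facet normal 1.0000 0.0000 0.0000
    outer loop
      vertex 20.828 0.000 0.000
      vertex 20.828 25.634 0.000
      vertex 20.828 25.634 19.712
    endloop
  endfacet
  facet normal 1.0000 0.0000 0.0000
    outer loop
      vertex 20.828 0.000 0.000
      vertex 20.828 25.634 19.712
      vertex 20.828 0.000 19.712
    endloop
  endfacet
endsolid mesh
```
; perimeter-only toolpath
G21 ; units = mm
G90 ; absolute positioning
G28 ; home
; layer 1
G0 Z2.816
G0 X0.000 Y0.000
G1 X20.828 Y0.000
G1 X20.828 Y25.634
G1 X0.000 Y25.634
G1 X0.000 Y0.000
; layer 2
G0 Z5.632
G0 X0.000 Y0.000
G1 X20.828 Y0.000
G1 X20.828 Y25.634
G1 X0.000 Y25.634
G1 X0.000 Y0.000
; layer 3
G0 Z8.448
G0 X0.000 Y0.000
G1 X20.828 Y0.000
G1 X20.828 Y25.634
G1 X0.000 Y25.634
G1 X0.000 Y0.000
; layer 4
G0 Z11.264
G0 X0.000 Y0.000
G1 X20.828 Y0.000
G1 X20.828 Y25.634
G1 X0.000 Y25.634
G1 X0.000 Y0.000
; layer 5
G0 Z14.080
G0 X0.000 Y0.000
G1 X20.828 Y0.000
G1 X20.828 Y25.634
G1 X0.000 Y25.634
G1 X0.000 Y0.000
; layer 6
G0 Z16.896
G0 X0.000 Y0.000
G1 X20.828 Y0.000
G1 X20.828 Y25.634
G1 X0.000 Y25.634
G1 X0.000 Y0.000
; layer 7
G0 Z19.712
G0 X0.000 Y0.000
G1 X20.828 Y0.000
G1 X20.828 Y25.634
G1 X0.000 Y25.634
G1 X0.000 Y0.000
M2 ; end

The solid is a rectangular box, roughly 20.8 × 25.6 mm footprint and 19.7 mm tall. Slicing at Δz = 2.816 mm — 7 equal slices spanning the solid's height, so layer i sits at z = i·h/7 — gives 7 non-empty perimeters. Each is a 4-segment closed polygon; G0 lifts to the layer z and rapids to the start vertex, then G1 traces the edges.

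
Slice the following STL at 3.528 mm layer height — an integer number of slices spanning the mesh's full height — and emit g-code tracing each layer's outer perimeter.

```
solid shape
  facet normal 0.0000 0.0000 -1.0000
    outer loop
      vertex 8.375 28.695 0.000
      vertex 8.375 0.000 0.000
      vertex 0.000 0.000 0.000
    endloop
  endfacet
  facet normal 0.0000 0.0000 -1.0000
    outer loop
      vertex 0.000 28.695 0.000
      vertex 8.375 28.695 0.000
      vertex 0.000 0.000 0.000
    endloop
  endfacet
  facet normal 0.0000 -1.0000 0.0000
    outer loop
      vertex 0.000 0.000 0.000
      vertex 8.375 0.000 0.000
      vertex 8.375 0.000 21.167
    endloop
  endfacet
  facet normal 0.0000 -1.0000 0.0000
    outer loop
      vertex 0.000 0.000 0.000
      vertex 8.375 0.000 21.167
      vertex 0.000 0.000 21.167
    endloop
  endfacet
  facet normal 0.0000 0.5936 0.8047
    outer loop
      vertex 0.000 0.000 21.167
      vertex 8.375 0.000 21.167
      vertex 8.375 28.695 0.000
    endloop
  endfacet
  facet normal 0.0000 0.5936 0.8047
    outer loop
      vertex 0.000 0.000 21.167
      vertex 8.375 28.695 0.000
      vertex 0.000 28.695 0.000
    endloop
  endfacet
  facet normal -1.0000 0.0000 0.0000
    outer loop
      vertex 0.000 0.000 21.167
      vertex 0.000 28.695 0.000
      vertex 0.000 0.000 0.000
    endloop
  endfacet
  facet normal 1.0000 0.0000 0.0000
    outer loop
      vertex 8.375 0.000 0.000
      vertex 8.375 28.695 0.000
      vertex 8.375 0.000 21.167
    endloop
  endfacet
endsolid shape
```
; perimeter-only toolpath
G21 ; units = mm
G90 ; absolute positioning
G28 ; home
; layer 1
G0 Z3.528
G0 X0.000 Y0.000
G1 X8.375 Y0.000
G1 X8.375 Y23.913
G1 X0.000 Y23.913
G1 X0.000 Y0.000
; layer 2
G0 Z7.056
G0 X0.000 Y0.000
G1 X8.375 Y0.000
G1 X8.375 Y19.130
G1 X0.000 Y19.130
G1 X0.000 Y0.000
; layer 3
G0 Z10.584
G0 X0.000 Y0.000
G1 X8.375 Y0.000
G1 X8.375 Y14.348
G1 X0.000 Y14.348
G1 X0.000 Y0.000
; layer 4
G0 Z14.111
G0 X0.000 Y0.000
G1 X8.375 Y0.000
G1 X8.375 Y9.565
G1 X0.000 Y9.565
G1 X0.000 Y0.000
; layer 5
G0 Z17.639
G0 X0.000 Y0.000
G1 X8.375 Y0.000
G1 X8.375 Y4.782
G1 X0.000 Y4.782
G1 X0.000 Y0.000
M2 ; end

The solid is a wedge (ramp): 8.38 × 28.7 mm base, rising to 21.2 mm along the y=0 edge and sloping linearly to z=0 at y=28.7. Slicing at Δz = 3.528 mm — 6 equal slices spanning the solid's height, so layer i sits at z = i·h/6 — gives 5 non-empty perimeters. Each is a 4-segment closed polygon; G0 lifts to the layer z and rapids to the start vertex, then G1 traces the edges. The cross-section shrinks linearly with z (the slice at the apex is degenerate and omitted).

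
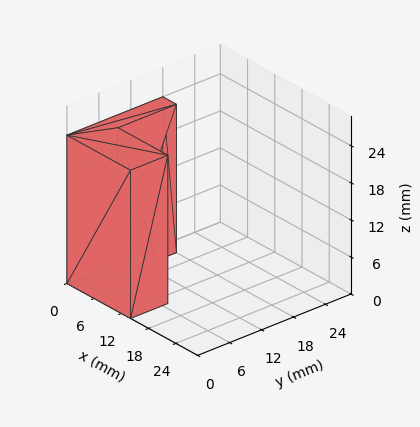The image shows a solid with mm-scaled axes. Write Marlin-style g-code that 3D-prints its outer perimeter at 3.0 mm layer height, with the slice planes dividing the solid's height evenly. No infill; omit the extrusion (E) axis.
Reading the render: the shape is an L-shaped prism: outer 14 × 18 mm, arm thicknesses ≈ 7 mm (horizontal) and 3 mm (vertical), extruded 24 mm in z (dimensions read to the nearest mm from the axis ticks). For the g-code, the solid's height is divided into equal slices at the stated Δz and each level perimeter traced with G1 moves after a G0 lift.

; perimeter-only toolpath
G21 ; units = mm
G90 ; absolute positioning
G28 ; home
; layer 1
G0 Z3.0
G0 X0.0 Y0.0
G1 X14.0 Y0.0
G1 X14.0 Y7.0
G1 X3.0 Y7.0
G1 X3.0 Y18.0
G1 X0.0 Y18.0
G1 X0.0 Y0.0
; layer 2
G0 Z6.0
G0 X0.0 Y0.0
G1 X14.0 Y0.0
G1 X14.0 Y7.0
G1 X3.0 Y7.0
G1 X3.0 Y18.0
G1 X0.0 Y18.0
G1 X0.0 Y0.0
; layer 3
G0 Z9.0
G0 X0.0 Y0.0
G1 X14.0 Y0.0
G1 X14.0 Y7.0
G1 X3.0 Y7.0
G1 X3.0 Y18.0
G1 X0.0 Y18.0
G1 X0.0 Y0.0
; layer 4
G0 Z12.0
G0 X0.0 Y0.0
G1 X14.0 Y0.0
G1 X14.0 Y7.0
G1 X3.0 Y7.0
G1 X3.0 Y18.0
G1 X0.0 Y18.0
G1 X0.0 Y0.0
; layer 5
G0 Z15.0
G0 X0.0 Y0.0
G1 X14.0 Y0.0
G1 X14.0 Y7.0
G1 X3.0 Y7.0
G1 X3.0 Y18.0
G1 X0.0 Y18.0
G1 X0.0 Y0.0
; layer 6
G0 Z18.0
G0 X0.0 Y0.0
G1 X14.0 Y0.0
G1 X14.0 Y7.0
G1 X3.0 Y7.0
G1 X3.0 Y18.0
G1 X0.0 Y18.0
G1 X0.0 Y0.0
; layer 7
G0 Z21.0
G0 X0.0 Y0.0
G1 X14.0 Y0.0
G1 X14.0 Y7.0
G1 X3.0 Y7.0
G1 X3.0 Y18.0
G1 X0.0 Y18.0
G1 X0.0 Y0.0
; layer 8
G0 Z24.0
G0 X0.0 Y0.0
G1 X14.0 Y0.0
G1 X14.0 Y7.0
G1 X3.0 Y7.0
G1 X3.0 Y18.0
G1 X0.0 Y18.0
G1 X0.0 Y0.0
M2 ; end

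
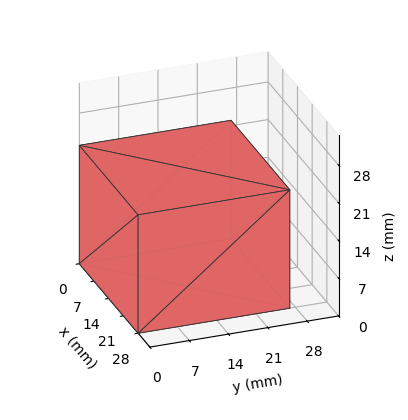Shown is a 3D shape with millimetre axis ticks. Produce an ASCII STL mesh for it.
Reading the render: the shape is a rectangular box, roughly 28 × 27 mm footprint and 22 mm tall (dimensions read to the nearest mm from the axis ticks). For the STL, each face is triangulated and given an outward normal.

solid part
  facet normal 0.0000 0.0000 -1.0000
    outer loop
      vertex 28.000 27.000 0.000
      vertex 28.000 0.000 0.000
      vertex 0.000 0.000 0.000
    endloop
  endfacet
  facet normal 0.0000 0.0000 -1.0000
    outer loop
      vertex 0.000 27.000 0.000
      vertex 28.000 27.000 0.000
      vertex 0.000 0.000 0.000
    endloop
  endfacet
  facet normal 0.0000 0.0000 1.0000
    outer loop
      vertex 0.000 0.000 22.000
      vertex 28.000 0.000 22.000
      vertex 28.000 27.000 22.000
    endloop
  endfacet
  facet normal 0.0000 0.0000 1.0000
    outer loop
      vertex 0.000 0.000 22.000
      vertex 28.000 27.000 22.000
      vertex 0.000 27.000 22.000
    endloop
  endfacet
  facet normal 0.0000 -1.0000 0.0000
    outer loop
      vertex 0.000 0.000 0.000
      vertex 28.000 0.000 0.000
      vertex 28.000 0.000 22.000
    endloop
  endfacet
  facet normal 0.0000 -1.0000 0.0000
    outer loop
      vertex 0.000 0.000 0.000
      vertex 28.000 0.000 22.000
      vertex 0.000 0.000 22.000
    endloop
  endfacet
  facet normal 0.0000 1.0000 0.0000
    outer loop
      vertex 28.000 27.000 22.000
      vertex 28.000 27.000 0.000
      vertex 0.000 27.000 0.000
    endloop
  endfacet
  facet normal 0.0000 1.0000 0.0000
    outer loop
      vertex 0.000 27.000 22.000
      vertex 28.000 27.000 22.000
      vertex 0.000 27.000 0.000
    endloop
  endfacet
  facet normal -1.0000 0.0000 0.0000
    outer loop
      vertex 0.000 27.000 22.000
      vertex 0.000 27.000 0.000
      vertex 0.000 0.000 0.000
    endloop
  endfacet
  facet normal -1.0000 0.0000 0.0000
    outer loop
      vertex 0.000 0.000 22.000
      vertex 0.000 27.000 22.000
      vertex 0.000 0.000 0.000
    endloop
  endfacet
  facet normal 1.0000 0.0000 0.0000
    outer loop
      vertex 28.000 0.000 0.000
      vertex 28.000 27.000 0.000
      vertex 28.000 27.000 22.000
    endloop
  endfacet
  facet normal 1.0000 0.0000 0.0000
    outer loop
      vertex 28.000 0.000 0.000
      vertex 28.000 27.000 22.000
      vertex 28.000 0.000 22.000
    endloop
  endfacet
endsolid part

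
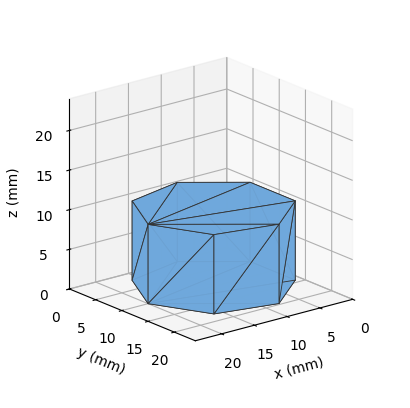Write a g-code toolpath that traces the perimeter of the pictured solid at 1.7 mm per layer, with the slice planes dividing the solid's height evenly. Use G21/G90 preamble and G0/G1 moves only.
Reading the render: the shape is a regular 7-sided prism (a cylinder approximated with 7 flat sides), circumscribed radius ≈ 10 mm, height ≈ 10 mm (dimensions read to the nearest mm from the axis ticks). For the g-code, the solid's height is divided into equal slices at the stated Δz and each level perimeter traced with G1 moves after a G0 lift.

; perimeter-only toolpath
G21 ; units = mm
G90 ; absolute positioning
G28 ; home
; layer 1
G0 Z1.7
G0 X20.0 Y10.0
G1 X16.2 Y17.8
G1 X7.8 Y19.7
G1 X1.0 Y14.3
G1 X1.0 Y5.7
G1 X7.8 Y0.3
G1 X16.2 Y2.2
G1 X20.0 Y10.0
; layer 2
G0 Z3.3
G0 X20.0 Y10.0
G1 X16.2 Y17.8
G1 X7.8 Y19.7
G1 X1.0 Y14.3
G1 X1.0 Y5.7
G1 X7.8 Y0.3
G1 X16.2 Y2.2
G1 X20.0 Y10.0
; layer 3
G0 Z5.0
G0 X20.0 Y10.0
G1 X16.2 Y17.8
G1 X7.8 Y19.7
G1 X1.0 Y14.3
G1 X1.0 Y5.7
G1 X7.8 Y0.3
G1 X16.2 Y2.2
G1 X20.0 Y10.0
; layer 4
G0 Z6.7
G0 X20.0 Y10.0
G1 X16.2 Y17.8
G1 X7.8 Y19.7
G1 X1.0 Y14.3
G1 X1.0 Y5.7
G1 X7.8 Y0.3
G1 X16.2 Y2.2
G1 X20.0 Y10.0
; layer 5
G0 Z8.3
G0 X20.0 Y10.0
G1 X16.2 Y17.8
G1 X7.8 Y19.7
G1 X1.0 Y14.3
G1 X1.0 Y5.7
G1 X7.8 Y0.3
G1 X16.2 Y2.2
G1 X20.0 Y10.0
; layer 6
G0 Z10.0
G0 X20.0 Y10.0
G1 X16.2 Y17.8
G1 X7.8 Y19.7
G1 X1.0 Y14.3
G1 X1.0 Y5.7
G1 X7.8 Y0.3
G1 X16.2 Y2.2
G1 X20.0 Y10.0
M2 ; end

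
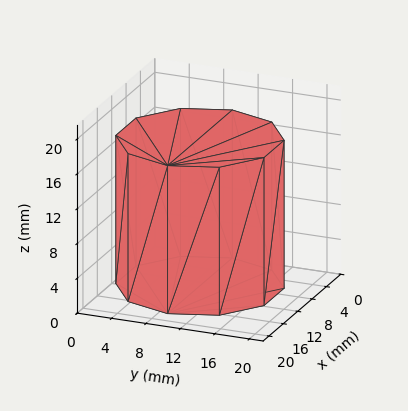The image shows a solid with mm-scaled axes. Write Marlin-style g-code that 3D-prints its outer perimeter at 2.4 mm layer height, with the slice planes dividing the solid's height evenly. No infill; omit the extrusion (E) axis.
Reading the render: the shape is a regular 10-sided prism (a cylinder approximated with 10 flat sides), circumscribed radius ≈ 9 mm, height ≈ 17 mm (dimensions read to the nearest mm from the axis ticks). For the g-code, the solid's height is divided into equal slices at the stated Δz and each level perimeter traced with G1 moves after a G0 lift.

; perimeter-only toolpath
G21 ; units = mm
G90 ; absolute positioning
G28 ; home
; layer 1
G0 Z2.4
G0 X18.0 Y9.0
G1 X16.3 Y14.3
G1 X11.8 Y17.6
G1 X6.2 Y17.6
G1 X1.7 Y14.3
G1 X0.0 Y9.0
G1 X1.7 Y3.7
G1 X6.2 Y0.4
G1 X11.8 Y0.4
G1 X16.3 Y3.7
G1 X18.0 Y9.0
; layer 2
G0 Z4.9
G0 X18.0 Y9.0
G1 X16.3 Y14.3
G1 X11.8 Y17.6
G1 X6.2 Y17.6
G1 X1.7 Y14.3
G1 X0.0 Y9.0
G1 X1.7 Y3.7
G1 X6.2 Y0.4
G1 X11.8 Y0.4
G1 X16.3 Y3.7
G1 X18.0 Y9.0
; layer 3
G0 Z7.3
G0 X18.0 Y9.0
G1 X16.3 Y14.3
G1 X11.8 Y17.6
G1 X6.2 Y17.6
G1 X1.7 Y14.3
G1 X0.0 Y9.0
G1 X1.7 Y3.7
G1 X6.2 Y0.4
G1 X11.8 Y0.4
G1 X16.3 Y3.7
G1 X18.0 Y9.0
; layer 4
G0 Z9.7
G0 X18.0 Y9.0
G1 X16.3 Y14.3
G1 X11.8 Y17.6
G1 X6.2 Y17.6
G1 X1.7 Y14.3
G1 X0.0 Y9.0
G1 X1.7 Y3.7
G1 X6.2 Y0.4
G1 X11.8 Y0.4
G1 X16.3 Y3.7
G1 X18.0 Y9.0
; layer 5
G0 Z12.1
G0 X18.0 Y9.0
G1 X16.3 Y14.3
G1 X11.8 Y17.6
G1 X6.2 Y17.6
G1 X1.7 Y14.3
G1 X0.0 Y9.0
G1 X1.7 Y3.7
G1 X6.2 Y0.4
G1 X11.8 Y0.4
G1 X16.3 Y3.7
G1 X18.0 Y9.0
; layer 6
G0 Z14.6
G0 X18.0 Y9.0
G1 X16.3 Y14.3
G1 X11.8 Y17.6
G1 X6.2 Y17.6
G1 X1.7 Y14.3
G1 X0.0 Y9.0
G1 X1.7 Y3.7
G1 X6.2 Y0.4
G1 X11.8 Y0.4
G1 X16.3 Y3.7
G1 X18.0 Y9.0
; layer 7
G0 Z17.0
G0 X18.0 Y9.0
G1 X16.3 Y14.3
G1 X11.8 Y17.6
G1 X6.2 Y17.6
G1 X1.7 Y14.3
G1 X0.0 Y9.0
G1 X1.7 Y3.7
G1 X6.2 Y0.4
G1 X11.8 Y0.4
G1 X16.3 Y3.7
G1 X18.0 Y9.0
M2 ; end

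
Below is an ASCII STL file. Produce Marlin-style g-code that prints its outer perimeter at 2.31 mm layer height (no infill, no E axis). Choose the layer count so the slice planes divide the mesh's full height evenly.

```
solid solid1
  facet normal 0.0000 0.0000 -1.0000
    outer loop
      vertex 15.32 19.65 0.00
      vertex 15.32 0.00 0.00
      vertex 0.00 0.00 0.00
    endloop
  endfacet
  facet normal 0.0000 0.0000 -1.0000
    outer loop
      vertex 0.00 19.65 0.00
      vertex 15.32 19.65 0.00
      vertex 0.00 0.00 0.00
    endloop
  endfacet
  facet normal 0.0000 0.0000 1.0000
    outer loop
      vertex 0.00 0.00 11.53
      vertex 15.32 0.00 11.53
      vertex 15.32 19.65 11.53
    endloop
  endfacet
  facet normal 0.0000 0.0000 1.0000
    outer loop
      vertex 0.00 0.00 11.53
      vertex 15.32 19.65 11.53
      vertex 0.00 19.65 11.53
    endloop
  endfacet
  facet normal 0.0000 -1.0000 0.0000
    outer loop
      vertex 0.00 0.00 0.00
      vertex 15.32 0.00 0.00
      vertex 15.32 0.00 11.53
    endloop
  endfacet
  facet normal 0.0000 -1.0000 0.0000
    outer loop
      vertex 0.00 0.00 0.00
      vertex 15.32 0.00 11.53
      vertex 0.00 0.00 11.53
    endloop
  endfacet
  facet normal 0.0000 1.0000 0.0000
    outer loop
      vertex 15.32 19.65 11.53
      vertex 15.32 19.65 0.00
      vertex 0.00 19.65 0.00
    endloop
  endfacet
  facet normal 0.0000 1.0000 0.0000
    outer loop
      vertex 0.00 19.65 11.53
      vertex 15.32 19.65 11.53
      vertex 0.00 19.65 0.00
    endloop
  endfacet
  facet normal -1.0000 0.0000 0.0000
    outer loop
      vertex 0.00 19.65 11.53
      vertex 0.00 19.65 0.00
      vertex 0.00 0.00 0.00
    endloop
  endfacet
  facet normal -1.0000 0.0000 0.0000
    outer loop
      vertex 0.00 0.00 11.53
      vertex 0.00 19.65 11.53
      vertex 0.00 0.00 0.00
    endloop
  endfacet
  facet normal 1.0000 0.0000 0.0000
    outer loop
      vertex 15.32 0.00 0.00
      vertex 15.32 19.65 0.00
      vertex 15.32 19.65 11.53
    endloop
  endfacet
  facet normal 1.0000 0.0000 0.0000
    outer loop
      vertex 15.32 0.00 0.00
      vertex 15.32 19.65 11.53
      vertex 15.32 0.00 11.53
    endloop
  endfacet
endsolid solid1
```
; perimeter-only toolpath
G21 ; units = mm
G90 ; absolute positioning
G28 ; home
; layer 1
G0 Z2.31
G0 X0.00 Y0.00
G1 X15.32 Y0.00
G1 X15.32 Y19.65
G1 X0.00 Y19.65
G1 X0.00 Y0.00
; layer 2
G0 Z4.61
G0 X0.00 Y0.00
G1 X15.32 Y0.00
G1 X15.32 Y19.65
G1 X0.00 Y19.65
G1 X0.00 Y0.00
; layer 3
G0 Z6.92
G0 X0.00 Y0.00
G1 X15.32 Y0.00
G1 X15.32 Y19.65
G1 X0.00 Y19.65
G1 X0.00 Y0.00
; layer 4
G0 Z9.22
G0 X0.00 Y0.00
G1 X15.32 Y0.00
G1 X15.32 Y19.65
G1 X0.00 Y19.65
G1 X0.00 Y0.00
; layer 5
G0 Z11.53
G0 X0.00 Y0.00
G1 X15.32 Y0.00
G1 X15.32 Y19.65
G1 X0.00 Y19.65
G1 X0.00 Y0.00
M2 ; end

The solid is a rectangular box, roughly 15.3 × 19.6 mm footprint and 11.5 mm tall. Slicing at Δz = 2.31 mm — 5 equal slices spanning the solid's height, so layer i sits at z = i·h/5 — gives 5 non-empty perimeters. Each is a 4-segment closed polygon; G0 lifts to the layer z and rapids to the start vertex, then G1 traces the edges.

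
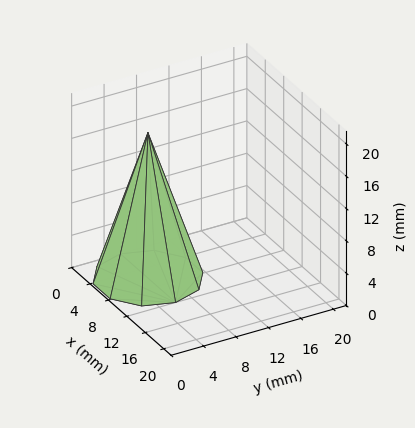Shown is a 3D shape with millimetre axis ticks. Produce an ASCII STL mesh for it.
Reading the render: the shape is a regular 10-sided pyramid, base circumscribed radius ≈ 6 mm, apex at z ≈ 18 mm (dimensions read to the nearest mm from the axis ticks). For the STL, each face is triangulated and given an outward normal.

solid part
  facet normal 0.0000 0.0000 -1.0000
    outer loop
      vertex 7.854 11.706 0.000
      vertex 10.854 9.527 0.000
      vertex 12.000 6.000 0.000
    endloop
  endfacet
  facet normal 0.0000 0.0000 -1.0000
    outer loop
      vertex 4.146 11.706 0.000
      vertex 7.854 11.706 0.000
      vertex 12.000 6.000 0.000
    endloop
  endfacet
  facet normal 0.0000 0.0000 -1.0000
    outer loop
      vertex 1.146 9.527 0.000
      vertex 4.146 11.706 0.000
      vertex 12.000 6.000 0.000
    endloop
  endfacet
  facet normal 0.0000 0.0000 -1.0000
    outer loop
      vertex 0.000 6.000 0.000
      vertex 1.146 9.527 0.000
      vertex 12.000 6.000 0.000
    endloop
  endfacet
  facet normal 0.0000 0.0000 -1.0000
    outer loop
      vertex 1.146 2.473 0.000
      vertex 0.000 6.000 0.000
      vertex 12.000 6.000 0.000
    endloop
  endfacet
  facet normal 0.0000 0.0000 -1.0000
    outer loop
      vertex 4.146 0.294 0.000
      vertex 1.146 2.473 0.000
      vertex 12.000 6.000 0.000
    endloop
  endfacet
  facet normal 0.0000 0.0000 -1.0000
    outer loop
      vertex 7.854 0.294 0.000
      vertex 4.146 0.294 0.000
      vertex 12.000 6.000 0.000
    endloop
  endfacet
  facet normal 0.0000 0.0000 -1.0000
    outer loop
      vertex 10.854 2.473 0.000
      vertex 7.854 0.294 0.000
      vertex 12.000 6.000 0.000
    endloop
  endfacet
  facet normal 0.9066 0.2946 0.3022
    outer loop
      vertex 12.000 6.000 0.000
      vertex 10.854 9.527 0.000
      vertex 6.000 6.000 18.000
    endloop
  endfacet
  facet normal 0.5602 0.7713 0.3022
    outer loop
      vertex 10.854 9.527 0.000
      vertex 7.854 11.706 0.000
      vertex 6.000 6.000 18.000
    endloop
  endfacet
  facet normal 0.0000 0.9533 0.3022
    outer loop
      vertex 7.854 11.706 0.000
      vertex 4.146 11.706 0.000
      vertex 6.000 6.000 18.000
    endloop
  endfacet
  facet normal -0.5602 0.7713 0.3022
    outer loop
      vertex 4.146 11.706 0.000
      vertex 1.146 9.527 0.000
      vertex 6.000 6.000 18.000
    endloop
  endfacet
  facet normal -0.9066 0.2946 0.3022
    outer loop
      vertex 1.146 9.527 0.000
      vertex 0.000 6.000 0.000
      vertex 6.000 6.000 18.000
    endloop
  endfacet
  facet normal -0.9066 -0.2946 0.3022
    outer loop
      vertex 0.000 6.000 0.000
      vertex 1.146 2.473 0.000
      vertex 6.000 6.000 18.000
    endloop
  endfacet
  facet normal -0.5602 -0.7713 0.3022
    outer loop
      vertex 1.146 2.473 0.000
      vertex 4.146 0.294 0.000
      vertex 6.000 6.000 18.000
    endloop
  endfacet
  facet normal 0.0000 -0.9533 0.3022
    outer loop
      vertex 4.146 0.294 0.000
      vertex 7.854 0.294 0.000
      vertex 6.000 6.000 18.000
    endloop
  endfacet
  facet normal 0.5602 -0.7713 0.3022
    outer loop
      vertex 7.854 0.294 0.000
      vertex 10.854 2.473 0.000
      vertex 6.000 6.000 18.000
    endloop
  endfacet
  facet normal 0.9066 -0.2946 0.3022
    outer loop
      vertex 10.854 2.473 0.000
      vertex 12.000 6.000 0.000
      vertex 6.000 6.000 18.000
    endloop
  endfacet
endsolid part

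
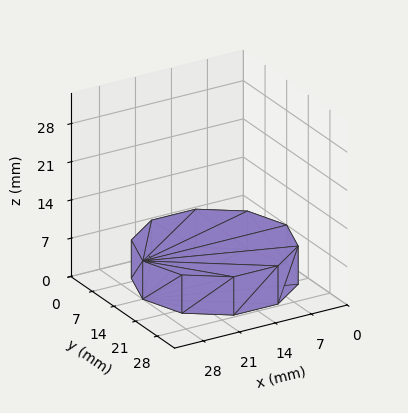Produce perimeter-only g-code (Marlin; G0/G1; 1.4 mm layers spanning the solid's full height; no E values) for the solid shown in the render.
Reading the render: the shape is a regular 10-sided prism (a cylinder approximated with 10 flat sides), circumscribed radius ≈ 14 mm, height ≈ 7 mm (dimensions read to the nearest mm from the axis ticks). For the g-code, the solid's height is divided into equal slices at the stated Δz and each level perimeter traced with G1 moves after a G0 lift.

; perimeter-only toolpath
G21 ; units = mm
G90 ; absolute positioning
G28 ; home
; layer 1
G0 Z1.4
G0 X28.0 Y14.0
G1 X25.3 Y22.2
G1 X18.3 Y27.3
G1 X9.7 Y27.3
G1 X2.7 Y22.2
G1 X0.0 Y14.0
G1 X2.7 Y5.8
G1 X9.7 Y0.7
G1 X18.3 Y0.7
G1 X25.3 Y5.8
G1 X28.0 Y14.0
; layer 2
G0 Z2.8
G0 X28.0 Y14.0
G1 X25.3 Y22.2
G1 X18.3 Y27.3
G1 X9.7 Y27.3
G1 X2.7 Y22.2
G1 X0.0 Y14.0
G1 X2.7 Y5.8
G1 X9.7 Y0.7
G1 X18.3 Y0.7
G1 X25.3 Y5.8
G1 X28.0 Y14.0
; layer 3
G0 Z4.2
G0 X28.0 Y14.0
G1 X25.3 Y22.2
G1 X18.3 Y27.3
G1 X9.7 Y27.3
G1 X2.7 Y22.2
G1 X0.0 Y14.0
G1 X2.7 Y5.8
G1 X9.7 Y0.7
G1 X18.3 Y0.7
G1 X25.3 Y5.8
G1 X28.0 Y14.0
; layer 4
G0 Z5.6
G0 X28.0 Y14.0
G1 X25.3 Y22.2
G1 X18.3 Y27.3
G1 X9.7 Y27.3
G1 X2.7 Y22.2
G1 X0.0 Y14.0
G1 X2.7 Y5.8
G1 X9.7 Y0.7
G1 X18.3 Y0.7
G1 X25.3 Y5.8
G1 X28.0 Y14.0
; layer 5
G0 Z7.0
G0 X28.0 Y14.0
G1 X25.3 Y22.2
G1 X18.3 Y27.3
G1 X9.7 Y27.3
G1 X2.7 Y22.2
G1 X0.0 Y14.0
G1 X2.7 Y5.8
G1 X9.7 Y0.7
G1 X18.3 Y0.7
G1 X25.3 Y5.8
G1 X28.0 Y14.0
M2 ; end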